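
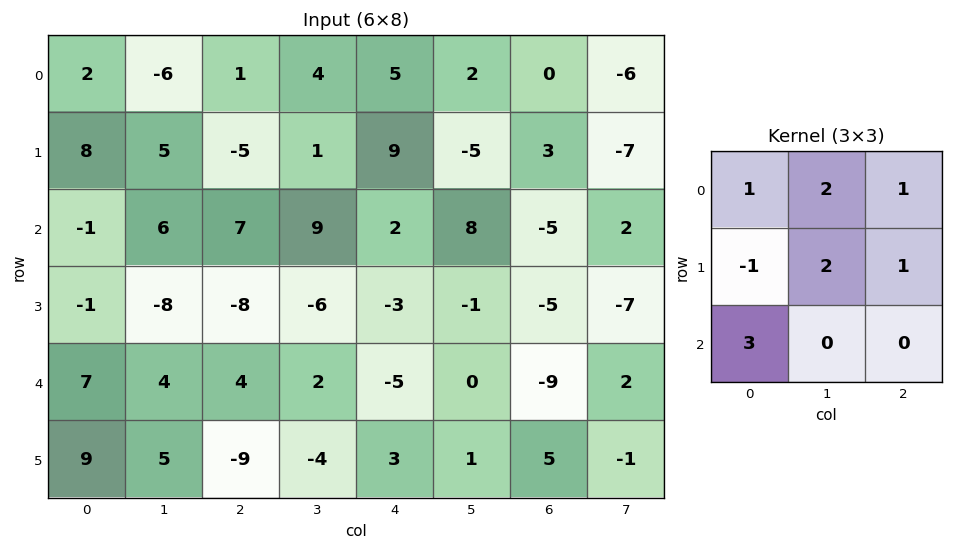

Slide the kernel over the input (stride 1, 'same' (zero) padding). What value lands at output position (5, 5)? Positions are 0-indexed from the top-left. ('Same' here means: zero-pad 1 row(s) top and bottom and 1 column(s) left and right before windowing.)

-10

The receptive field on the zero-padded input at this output position is [-5 0 -9 / 3 1 5 / 0 0 0]. Elementwise product with the kernel and sum: -5·1 + 0·2 + -9·1 + 3·-1 + 1·2 + 5·1 + 0·3.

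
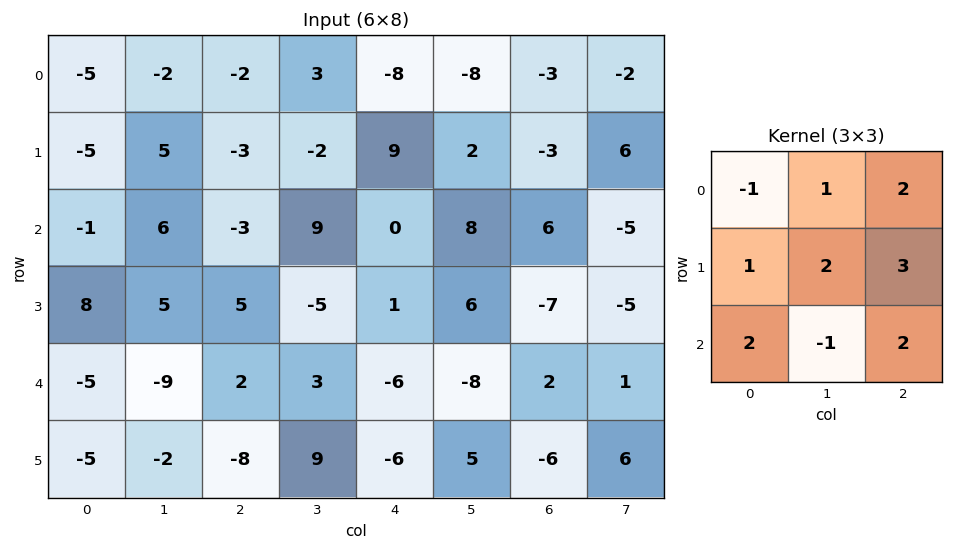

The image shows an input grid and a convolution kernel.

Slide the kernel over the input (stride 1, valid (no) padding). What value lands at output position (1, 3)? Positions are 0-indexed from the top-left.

The receptive field on the input at this output position is [-2 9 2 / 9 0 8 / -5 1 6]. Elementwise product with the kernel and sum: -2·-1 + 9·1 + 2·2 + 9·1 + 0·2 + 8·3 + -5·2 + 1·-1 + 6·2.

49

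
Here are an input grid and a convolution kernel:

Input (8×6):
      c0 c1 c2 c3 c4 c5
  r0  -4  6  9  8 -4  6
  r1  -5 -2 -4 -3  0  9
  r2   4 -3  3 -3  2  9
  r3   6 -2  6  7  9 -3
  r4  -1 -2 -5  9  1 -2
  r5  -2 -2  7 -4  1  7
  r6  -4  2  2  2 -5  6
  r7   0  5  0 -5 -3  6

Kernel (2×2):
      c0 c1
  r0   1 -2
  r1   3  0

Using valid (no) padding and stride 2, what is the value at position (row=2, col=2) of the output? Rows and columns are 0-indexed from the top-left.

The receptive field on the input at this output position is [1 -2 / 1 7]. Elementwise product with the kernel and sum: 1·1 + -2·-2 + 1·3.

8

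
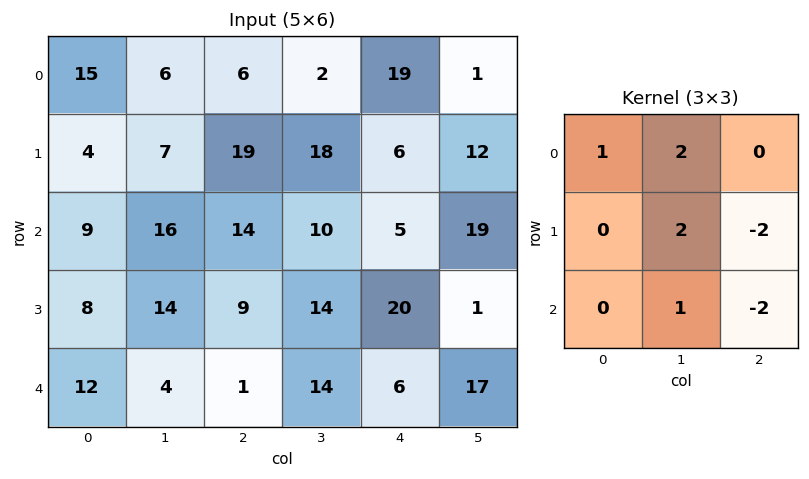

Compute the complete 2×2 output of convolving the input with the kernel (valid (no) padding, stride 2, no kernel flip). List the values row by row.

-9 34
53 24

Output[0,0]: The receptive field on the input at this output position is [15 6 6 / 4 7 19 / 9 16 14]. Elementwise product with the kernel and sum: 15·1 + 6·2 + 7·2 + 19·-2 + 16·1 + 14·-2.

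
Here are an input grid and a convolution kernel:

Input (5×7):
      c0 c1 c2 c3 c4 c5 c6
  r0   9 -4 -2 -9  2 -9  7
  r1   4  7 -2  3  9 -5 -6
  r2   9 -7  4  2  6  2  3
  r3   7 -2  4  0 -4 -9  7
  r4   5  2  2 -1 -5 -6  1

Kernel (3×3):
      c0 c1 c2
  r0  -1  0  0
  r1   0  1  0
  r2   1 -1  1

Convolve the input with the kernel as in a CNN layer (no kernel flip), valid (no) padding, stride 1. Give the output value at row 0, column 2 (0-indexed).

13

The receptive field on the input at this output position is [-2 -9 2 / -2 3 9 / 4 2 6]. Elementwise product with the kernel and sum: -2·-1 + 3·1 + 4·1 + 2·-1 + 6·1.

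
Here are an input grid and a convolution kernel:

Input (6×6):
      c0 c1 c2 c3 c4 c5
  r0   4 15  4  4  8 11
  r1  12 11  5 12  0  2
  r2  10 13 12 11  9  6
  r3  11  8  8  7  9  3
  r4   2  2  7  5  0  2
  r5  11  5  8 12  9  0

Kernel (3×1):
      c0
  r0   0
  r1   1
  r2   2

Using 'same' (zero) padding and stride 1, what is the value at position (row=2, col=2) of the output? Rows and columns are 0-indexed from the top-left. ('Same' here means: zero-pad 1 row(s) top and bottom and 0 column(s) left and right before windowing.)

The receptive field on the zero-padded input at this output position is [5 / 12 / 8]. Elementwise product with the kernel and sum: 12·1 + 8·2.

28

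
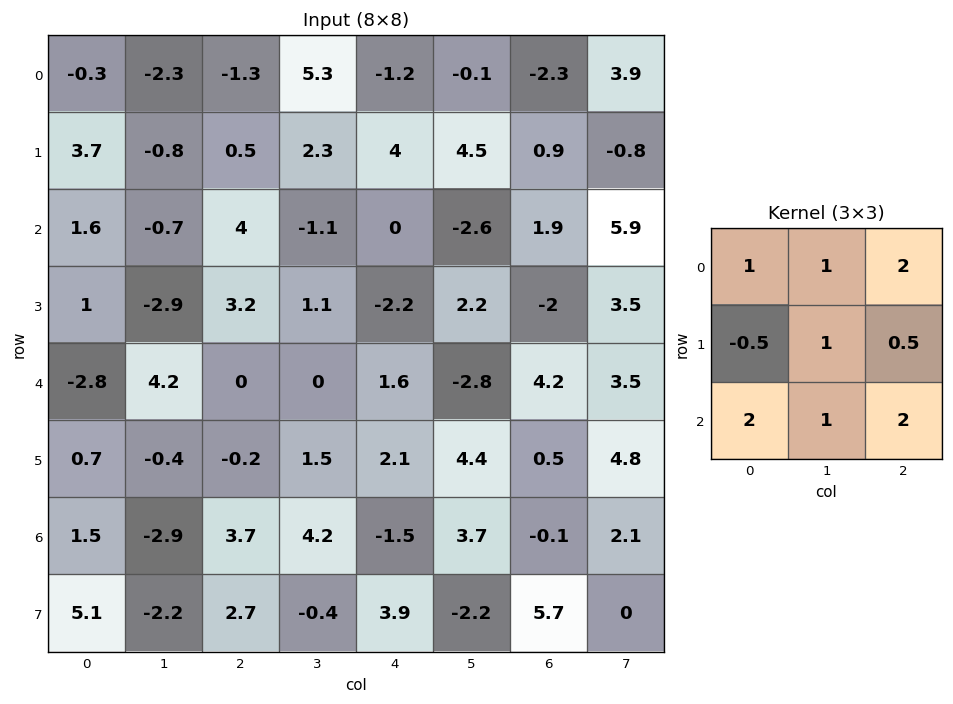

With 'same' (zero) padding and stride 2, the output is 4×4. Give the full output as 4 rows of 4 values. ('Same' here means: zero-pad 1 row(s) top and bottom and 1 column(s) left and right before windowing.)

0.65 6 13.7 8
-1.45 7.7 18.95 19.35
-5.6 2.4 17.4 33.45
0.65 7.15 9.35 14.9

Output[0,0]: The receptive field on the zero-padded input at this output position is [0 0 0 / 0 -0.3 -2.3 / 0 3.7 -0.8]. Elementwise product with the kernel and sum: 0·1 + 0·1 + 0·2 + 0·-0.5 + -0.3·1 + -2.3·0.5 + 0·2 + 3.7·1 + -0.8·2.
Output[0,1]: The receptive field on the zero-padded input at this output position is [0 0 0 / -2.3 -1.3 5.3 / -0.8 0.5 2.3]. Elementwise product with the kernel and sum: 0·1 + 0·1 + 0·2 + -2.3·-0.5 + -1.3·1 + 5.3·0.5 + -0.8·2 + 0.5·1 + 2.3·2.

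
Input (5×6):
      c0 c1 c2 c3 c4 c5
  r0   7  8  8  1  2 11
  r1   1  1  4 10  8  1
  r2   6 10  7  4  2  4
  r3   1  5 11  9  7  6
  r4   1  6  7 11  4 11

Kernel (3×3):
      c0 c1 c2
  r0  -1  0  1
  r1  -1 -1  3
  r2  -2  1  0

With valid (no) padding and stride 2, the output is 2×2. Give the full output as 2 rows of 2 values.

9 -6
32 -7

Output[0,0]: The receptive field on the input at this output position is [7 8 8 / 1 1 4 / 6 10 7]. Elementwise product with the kernel and sum: 7·-1 + 8·1 + 1·-1 + 1·-1 + 4·3 + 6·-2 + 10·1.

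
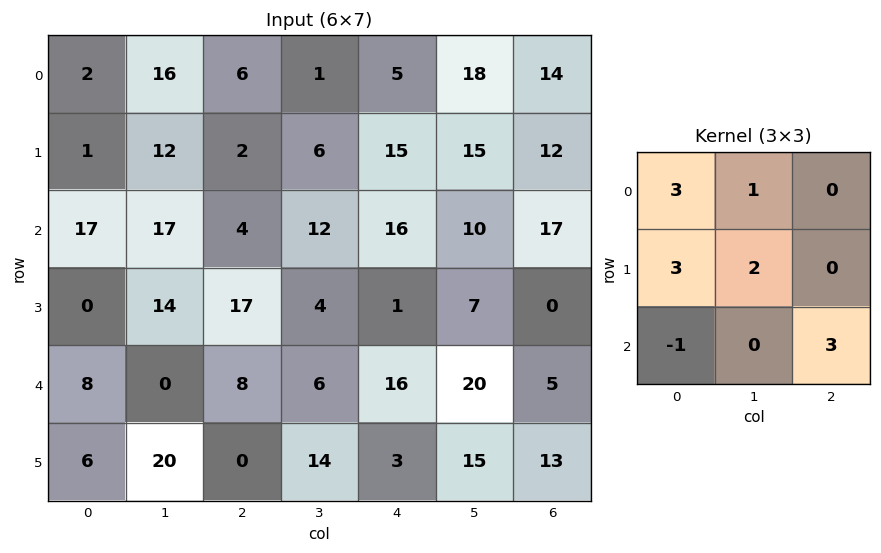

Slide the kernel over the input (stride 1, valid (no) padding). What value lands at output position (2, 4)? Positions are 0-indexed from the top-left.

74

The receptive field on the input at this output position is [16 10 17 / 1 7 0 / 16 20 5]. Elementwise product with the kernel and sum: 16·3 + 10·1 + 1·3 + 7·2 + 16·-1 + 5·3.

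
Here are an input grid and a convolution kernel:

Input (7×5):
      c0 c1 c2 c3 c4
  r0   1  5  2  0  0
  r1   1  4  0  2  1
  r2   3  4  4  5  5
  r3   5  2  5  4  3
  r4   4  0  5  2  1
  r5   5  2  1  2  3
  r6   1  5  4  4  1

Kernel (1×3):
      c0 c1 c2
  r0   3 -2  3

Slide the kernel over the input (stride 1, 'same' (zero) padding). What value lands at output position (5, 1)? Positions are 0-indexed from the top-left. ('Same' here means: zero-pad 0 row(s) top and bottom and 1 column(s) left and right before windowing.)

14

The receptive field on the zero-padded input at this output position is [5 2 1]. Elementwise product with the kernel and sum: 5·3 + 2·-2 + 1·3.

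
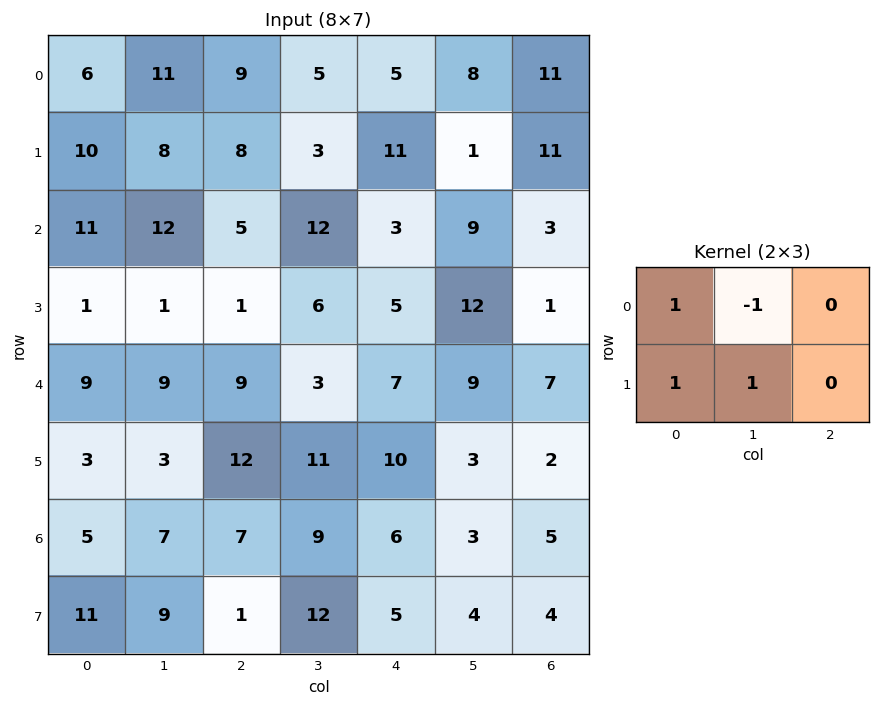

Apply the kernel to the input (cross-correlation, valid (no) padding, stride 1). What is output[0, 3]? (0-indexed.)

14

The receptive field on the input at this output position is [5 5 8 / 3 11 1]. Elementwise product with the kernel and sum: 5·1 + 5·-1 + 3·1 + 11·1.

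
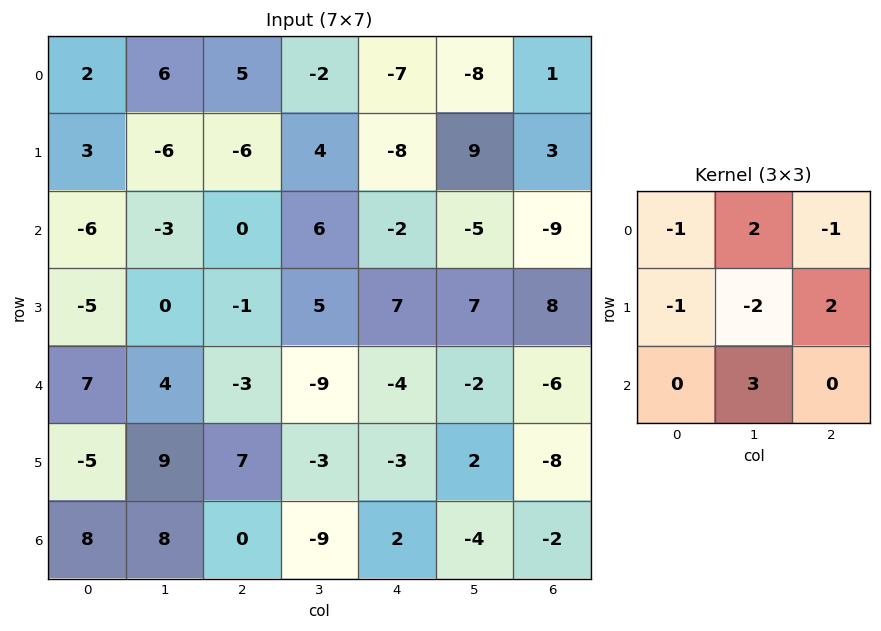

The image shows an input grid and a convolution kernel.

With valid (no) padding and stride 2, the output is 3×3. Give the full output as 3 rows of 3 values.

Output[0,0]: The receptive field on the input at this output position is [2 6 5 / 3 -6 -6 / -6 -3 0]. Elementwise product with the kernel and sum: 2·-1 + 6·2 + 5·-1 + 3·-1 + -6·-2 + -6·2 + -3·3.
Output[0,1]: The receptive field on the input at this output position is [5 -2 -7 / -6 4 -8 / 0 6 -2]. Elementwise product with the kernel and sum: 5·-1 + -2·2 + -7·-1 + -6·-1 + 4·-2 + -8·2 + 6·3.

-7 -2 -29
15 -8 -10
29 -45 -23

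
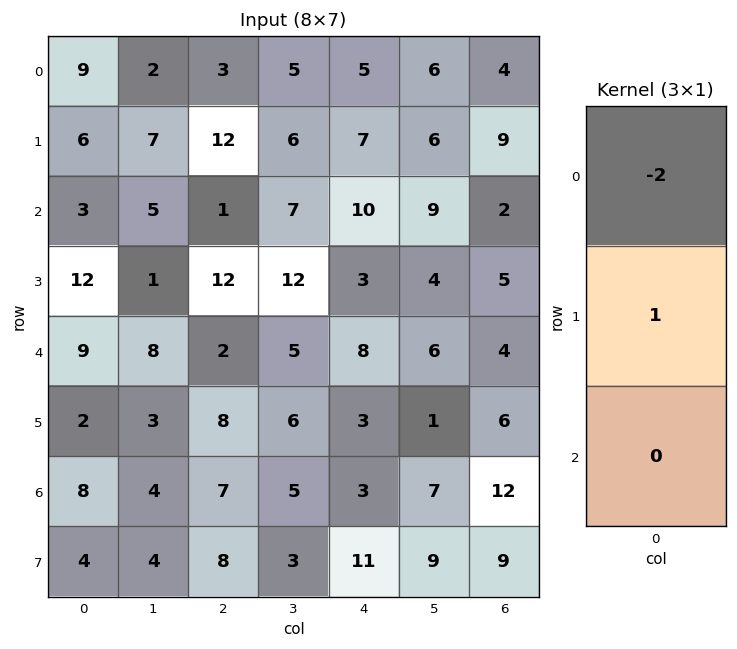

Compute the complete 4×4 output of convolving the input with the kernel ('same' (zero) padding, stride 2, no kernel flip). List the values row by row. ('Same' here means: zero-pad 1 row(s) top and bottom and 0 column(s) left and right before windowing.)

9 3 5 4
-9 -23 -4 -16
-15 -22 2 -6
4 -9 -3 0

Output[0,0]: The receptive field on the zero-padded input at this output position is [0 / 9 / 6]. Elementwise product with the kernel and sum: 0·-2 + 9·1.
Output[0,1]: The receptive field on the zero-padded input at this output position is [0 / 3 / 12]. Elementwise product with the kernel and sum: 0·-2 + 3·1.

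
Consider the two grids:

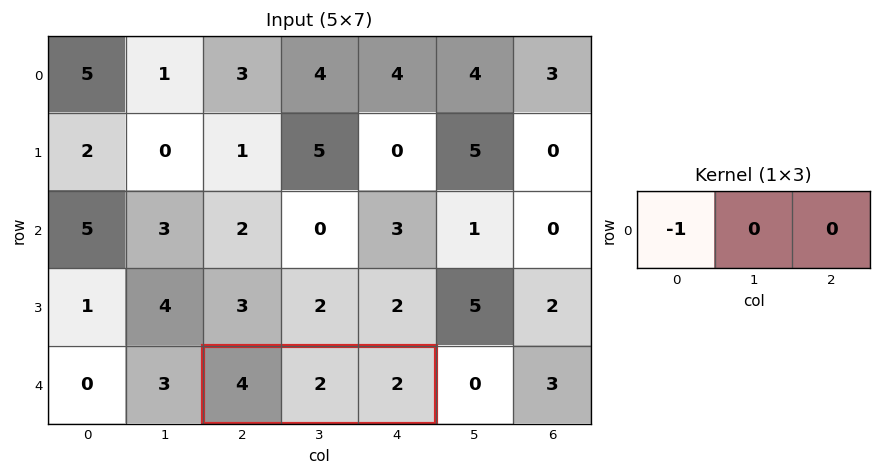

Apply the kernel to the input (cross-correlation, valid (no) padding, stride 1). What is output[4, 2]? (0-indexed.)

-4

The receptive field on the input at this output position is [4 2 2]. Elementwise product with the kernel and sum: 4·-1.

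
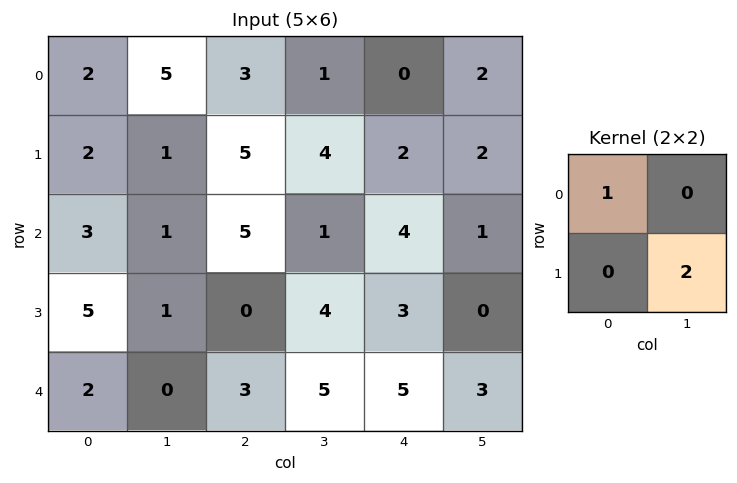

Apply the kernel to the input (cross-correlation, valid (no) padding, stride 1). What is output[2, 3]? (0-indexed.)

The receptive field on the input at this output position is [1 4 / 4 3]. Elementwise product with the kernel and sum: 1·1 + 3·2.

7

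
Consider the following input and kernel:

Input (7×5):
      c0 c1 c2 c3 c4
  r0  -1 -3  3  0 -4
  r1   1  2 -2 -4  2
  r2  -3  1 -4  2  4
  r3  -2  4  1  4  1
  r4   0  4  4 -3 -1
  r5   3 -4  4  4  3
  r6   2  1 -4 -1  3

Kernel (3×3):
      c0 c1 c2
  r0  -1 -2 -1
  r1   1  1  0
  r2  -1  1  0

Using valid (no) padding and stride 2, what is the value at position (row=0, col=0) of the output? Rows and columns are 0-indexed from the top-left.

The receptive field on the input at this output position is [-1 -3 3 / 1 2 -2 / -3 1 -4]. Elementwise product with the kernel and sum: -1·-1 + -3·-2 + 3·-1 + 1·1 + 2·1 + -3·-1 + 1·1.

11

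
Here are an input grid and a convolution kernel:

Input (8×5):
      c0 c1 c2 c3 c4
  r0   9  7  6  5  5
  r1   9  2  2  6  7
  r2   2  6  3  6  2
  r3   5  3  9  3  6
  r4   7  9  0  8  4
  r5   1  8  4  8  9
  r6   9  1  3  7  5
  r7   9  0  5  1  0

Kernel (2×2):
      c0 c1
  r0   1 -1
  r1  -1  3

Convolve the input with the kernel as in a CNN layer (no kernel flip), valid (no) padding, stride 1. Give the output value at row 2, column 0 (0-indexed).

The receptive field on the input at this output position is [2 6 / 5 3]. Elementwise product with the kernel and sum: 2·1 + 6·-1 + 5·-1 + 3·3.

0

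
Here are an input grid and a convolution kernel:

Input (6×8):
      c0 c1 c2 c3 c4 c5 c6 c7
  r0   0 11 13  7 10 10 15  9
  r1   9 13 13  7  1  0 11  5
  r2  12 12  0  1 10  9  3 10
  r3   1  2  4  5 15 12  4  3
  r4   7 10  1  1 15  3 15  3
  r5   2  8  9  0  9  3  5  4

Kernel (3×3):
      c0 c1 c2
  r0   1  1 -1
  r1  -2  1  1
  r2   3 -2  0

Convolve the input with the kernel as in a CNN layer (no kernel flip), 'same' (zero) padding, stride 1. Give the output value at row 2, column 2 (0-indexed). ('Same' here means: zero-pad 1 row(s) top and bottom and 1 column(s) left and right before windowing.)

-6

The receptive field on the zero-padded input at this output position is [13 13 7 / 12 0 1 / 2 4 5]. Elementwise product with the kernel and sum: 13·1 + 13·1 + 7·-1 + 12·-2 + 0·1 + 1·1 + 2·3 + 4·-2.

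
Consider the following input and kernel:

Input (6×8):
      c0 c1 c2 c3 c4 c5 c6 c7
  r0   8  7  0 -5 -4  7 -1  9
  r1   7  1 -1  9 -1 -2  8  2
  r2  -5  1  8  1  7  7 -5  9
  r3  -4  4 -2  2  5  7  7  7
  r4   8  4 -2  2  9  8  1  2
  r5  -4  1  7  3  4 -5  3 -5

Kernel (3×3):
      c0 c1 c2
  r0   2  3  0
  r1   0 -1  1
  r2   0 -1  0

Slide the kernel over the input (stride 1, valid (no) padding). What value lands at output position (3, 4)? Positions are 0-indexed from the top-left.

29

The receptive field on the input at this output position is [5 7 7 / 9 8 1 / 4 -5 3]. Elementwise product with the kernel and sum: 5·2 + 7·3 + 8·-1 + 1·1 + -5·-1.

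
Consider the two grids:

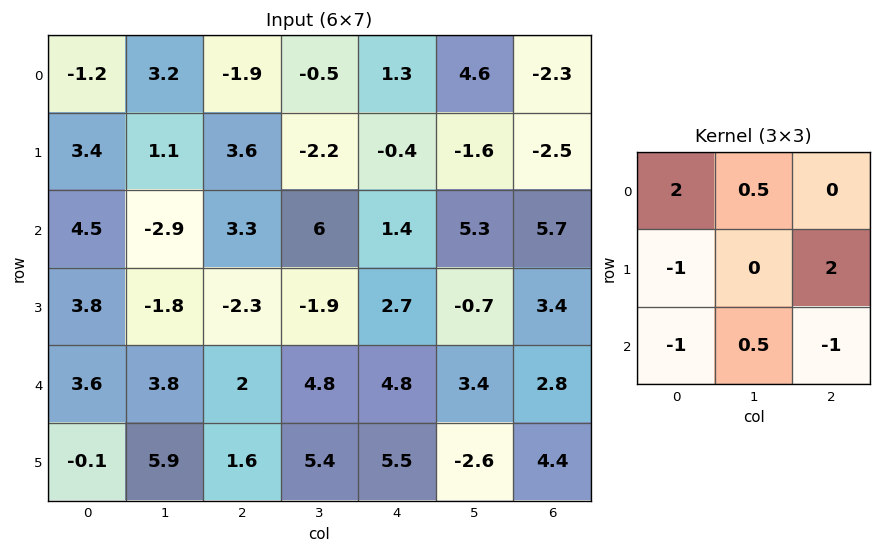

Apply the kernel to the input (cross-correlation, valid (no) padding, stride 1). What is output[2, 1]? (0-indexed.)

The receptive field on the input at this output position is [-2.9 3.3 6 / -1.8 -2.3 -1.9 / 3.8 2 4.8]. Elementwise product with the kernel and sum: -2.9·2 + 3.3·0.5 + -1.8·-1 + -1.9·2 + 3.8·-1 + 2·0.5 + 4.8·-1.

-13.75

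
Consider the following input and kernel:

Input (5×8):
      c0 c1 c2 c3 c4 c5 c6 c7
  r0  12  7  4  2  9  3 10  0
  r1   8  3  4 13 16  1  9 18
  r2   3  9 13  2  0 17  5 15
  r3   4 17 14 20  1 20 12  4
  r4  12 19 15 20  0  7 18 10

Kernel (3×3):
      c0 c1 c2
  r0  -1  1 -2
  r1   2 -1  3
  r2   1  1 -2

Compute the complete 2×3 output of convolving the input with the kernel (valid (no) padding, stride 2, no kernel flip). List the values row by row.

Output[0,0]: The receptive field on the input at this output position is [12 7 4 / 8 3 4 / 3 9 13]. Elementwise product with the kernel and sum: 12·-1 + 7·1 + 4·-2 + 8·2 + 3·-1 + 4·3 + 3·1 + 9·1 + 13·-2.

-2 38 39
14 35 -4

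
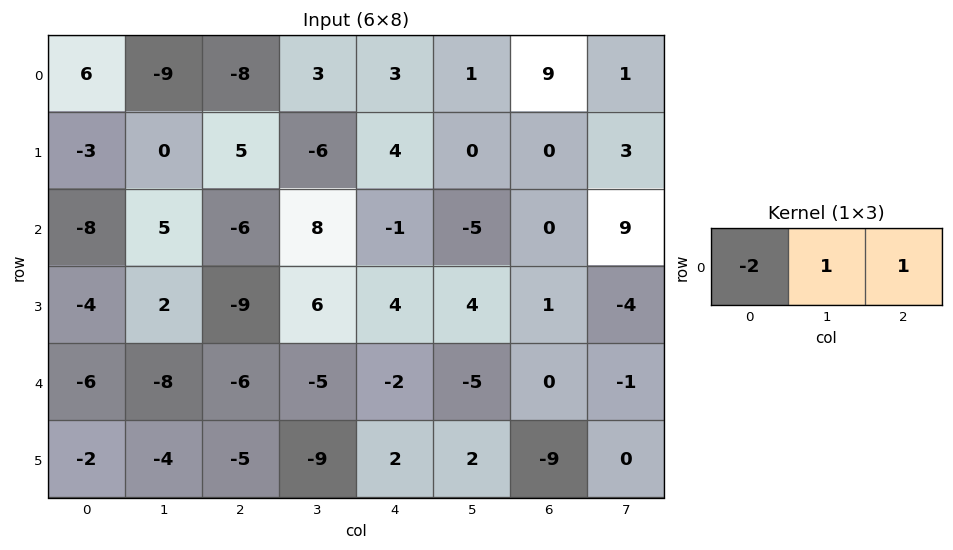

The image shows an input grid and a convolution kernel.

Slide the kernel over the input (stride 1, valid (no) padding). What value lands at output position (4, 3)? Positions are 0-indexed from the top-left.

3

The receptive field on the input at this output position is [-5 -2 -5]. Elementwise product with the kernel and sum: -5·-2 + -2·1 + -5·1.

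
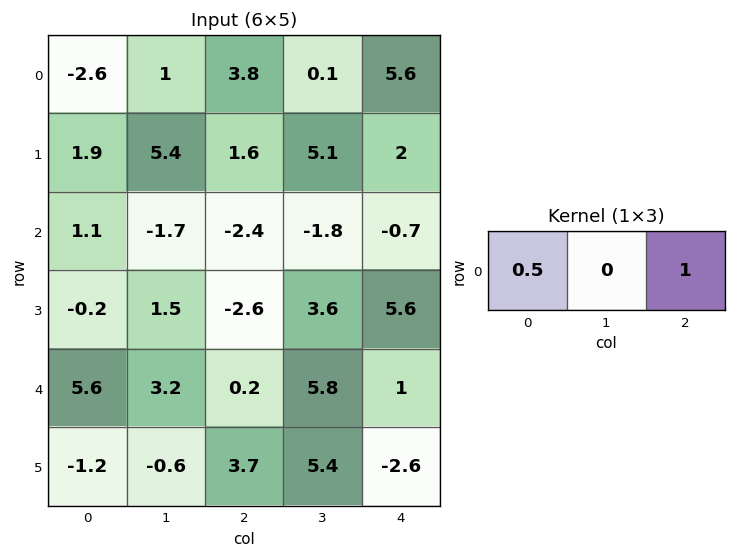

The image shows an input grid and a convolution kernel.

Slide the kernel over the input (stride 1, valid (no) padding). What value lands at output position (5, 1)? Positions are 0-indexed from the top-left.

The receptive field on the input at this output position is [-0.6 3.7 5.4]. Elementwise product with the kernel and sum: -0.6·0.5 + 5.4·1.

5.1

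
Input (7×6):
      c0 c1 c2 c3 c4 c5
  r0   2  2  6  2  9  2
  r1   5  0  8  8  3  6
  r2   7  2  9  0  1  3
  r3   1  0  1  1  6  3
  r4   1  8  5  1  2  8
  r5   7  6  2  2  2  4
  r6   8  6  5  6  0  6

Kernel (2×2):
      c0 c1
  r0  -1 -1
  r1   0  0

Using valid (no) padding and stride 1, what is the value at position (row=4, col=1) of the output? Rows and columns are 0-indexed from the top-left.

The receptive field on the input at this output position is [8 5 / 6 2]. Elementwise product with the kernel and sum: 8·-1 + 5·-1.

-13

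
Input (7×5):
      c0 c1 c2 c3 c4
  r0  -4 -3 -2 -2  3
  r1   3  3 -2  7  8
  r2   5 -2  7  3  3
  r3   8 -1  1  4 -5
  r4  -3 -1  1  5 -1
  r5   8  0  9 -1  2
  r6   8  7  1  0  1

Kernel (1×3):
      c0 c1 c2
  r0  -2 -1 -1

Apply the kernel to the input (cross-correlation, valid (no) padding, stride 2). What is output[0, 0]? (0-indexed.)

The receptive field on the input at this output position is [-4 -3 -2]. Elementwise product with the kernel and sum: -4·-2 + -3·-1 + -2·-1.

13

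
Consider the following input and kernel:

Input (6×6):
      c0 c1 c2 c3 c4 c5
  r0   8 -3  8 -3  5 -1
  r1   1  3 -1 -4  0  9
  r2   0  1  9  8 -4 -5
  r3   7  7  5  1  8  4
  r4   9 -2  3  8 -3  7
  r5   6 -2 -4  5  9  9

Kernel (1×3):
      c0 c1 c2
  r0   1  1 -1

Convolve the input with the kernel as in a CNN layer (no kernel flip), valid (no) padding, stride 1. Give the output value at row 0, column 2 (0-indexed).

0

The receptive field on the input at this output position is [8 -3 5]. Elementwise product with the kernel and sum: 8·1 + -3·1 + 5·-1.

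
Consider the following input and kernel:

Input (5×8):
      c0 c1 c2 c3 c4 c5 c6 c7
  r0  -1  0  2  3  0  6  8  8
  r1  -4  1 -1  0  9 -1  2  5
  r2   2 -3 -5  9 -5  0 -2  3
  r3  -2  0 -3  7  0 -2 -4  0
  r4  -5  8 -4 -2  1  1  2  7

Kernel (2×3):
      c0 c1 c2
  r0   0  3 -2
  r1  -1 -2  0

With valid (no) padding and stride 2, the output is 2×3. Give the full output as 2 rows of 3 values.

Output[0,0]: The receptive field on the input at this output position is [-1 0 2 / -4 1 -1]. Elementwise product with the kernel and sum: 0·3 + 2·-2 + -4·-1 + 1·-2.
Output[0,1]: The receptive field on the input at this output position is [2 3 0 / -1 0 9]. Elementwise product with the kernel and sum: 3·3 + 0·-2 + -1·-1 + 0·-2.

-2 10 -5
3 26 8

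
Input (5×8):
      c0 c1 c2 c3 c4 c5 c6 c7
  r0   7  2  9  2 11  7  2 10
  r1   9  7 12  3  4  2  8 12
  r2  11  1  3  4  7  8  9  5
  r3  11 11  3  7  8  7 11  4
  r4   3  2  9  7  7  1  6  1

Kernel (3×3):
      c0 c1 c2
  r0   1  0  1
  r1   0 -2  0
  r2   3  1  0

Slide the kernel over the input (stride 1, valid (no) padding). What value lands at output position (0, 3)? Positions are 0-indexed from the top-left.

20

The receptive field on the input at this output position is [2 11 7 / 3 4 2 / 4 7 8]. Elementwise product with the kernel and sum: 2·1 + 7·1 + 4·-2 + 4·3 + 7·1.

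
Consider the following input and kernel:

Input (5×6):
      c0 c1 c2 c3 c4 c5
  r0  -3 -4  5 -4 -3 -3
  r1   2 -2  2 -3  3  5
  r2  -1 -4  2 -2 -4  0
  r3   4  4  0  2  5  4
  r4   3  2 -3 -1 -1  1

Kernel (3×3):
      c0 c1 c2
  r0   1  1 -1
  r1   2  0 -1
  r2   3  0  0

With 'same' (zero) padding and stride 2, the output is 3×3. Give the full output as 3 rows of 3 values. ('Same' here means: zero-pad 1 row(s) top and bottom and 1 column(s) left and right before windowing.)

4 -10 -14
8 9 -3
-2 7 0

Output[0,0]: The receptive field on the zero-padded input at this output position is [0 0 0 / 0 -3 -4 / 0 2 -2]. Elementwise product with the kernel and sum: 0·1 + 0·1 + 0·-1 + 0·2 + -4·-1 + 0·3.
Output[0,1]: The receptive field on the zero-padded input at this output position is [0 0 0 / -4 5 -4 / -2 2 -3]. Elementwise product with the kernel and sum: 0·1 + 0·1 + 0·-1 + -4·2 + -4·-1 + -2·3.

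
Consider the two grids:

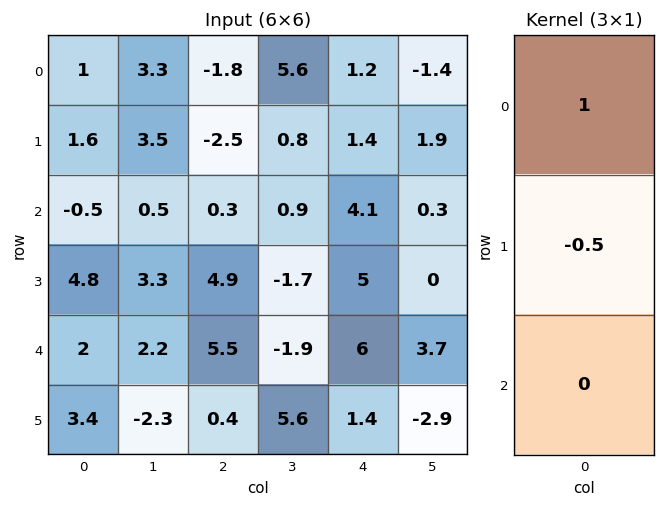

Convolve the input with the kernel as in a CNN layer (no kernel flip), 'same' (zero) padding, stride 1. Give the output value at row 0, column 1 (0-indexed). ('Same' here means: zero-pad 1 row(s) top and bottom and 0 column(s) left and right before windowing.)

The receptive field on the zero-padded input at this output position is [0 / 3.3 / 3.5]. Elementwise product with the kernel and sum: 0·1 + 3.3·-0.5.

-1.65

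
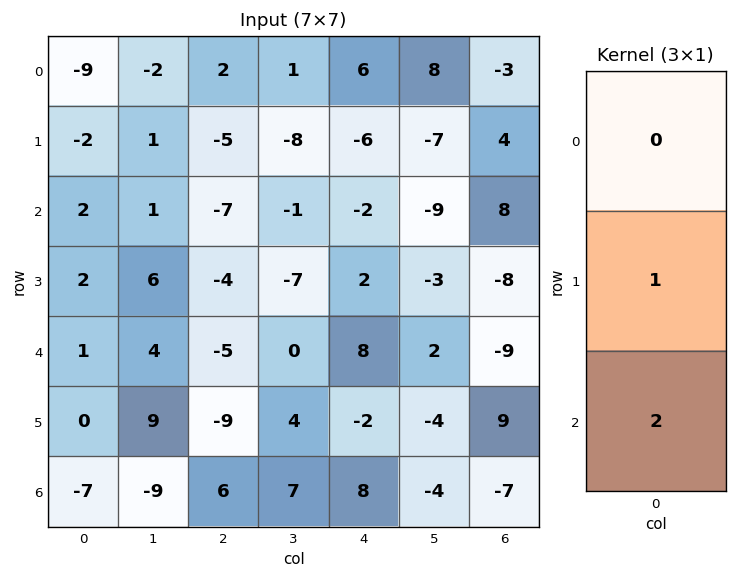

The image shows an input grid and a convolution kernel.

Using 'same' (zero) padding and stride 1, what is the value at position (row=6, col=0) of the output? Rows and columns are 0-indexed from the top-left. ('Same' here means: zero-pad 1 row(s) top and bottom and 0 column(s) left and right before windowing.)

The receptive field on the zero-padded input at this output position is [0 / -7 / 0]. Elementwise product with the kernel and sum: -7·1 + 0·2.

-7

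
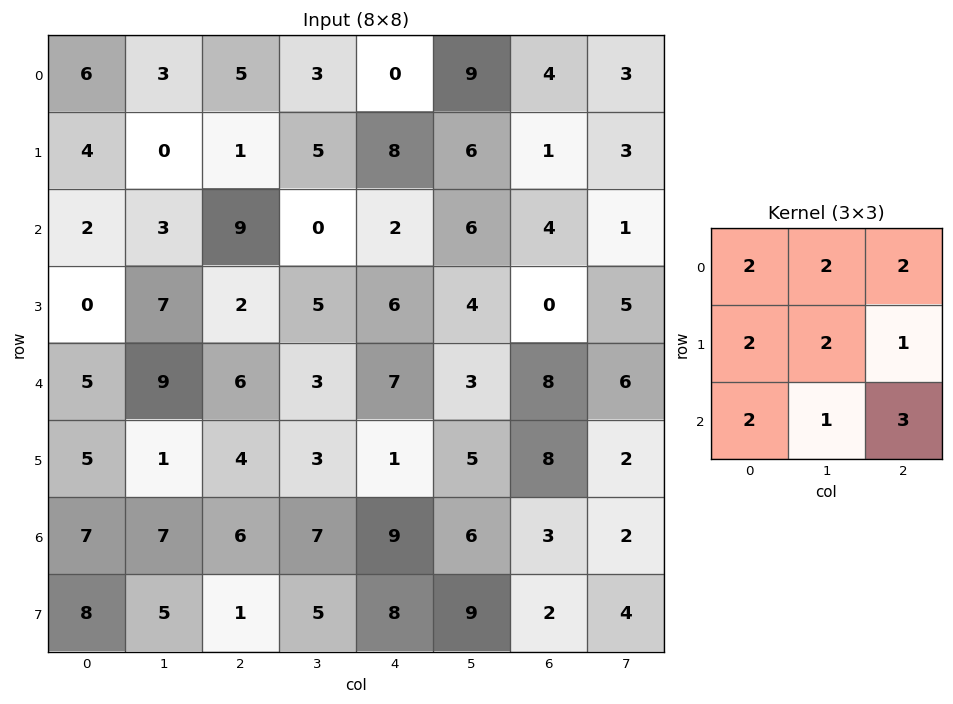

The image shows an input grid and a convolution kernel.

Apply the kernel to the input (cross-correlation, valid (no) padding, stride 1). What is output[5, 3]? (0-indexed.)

101

The receptive field on the input at this output position is [3 1 5 / 7 9 6 / 5 8 9]. Elementwise product with the kernel and sum: 3·2 + 1·2 + 5·2 + 7·2 + 9·2 + 6·1 + 5·2 + 8·1 + 9·3.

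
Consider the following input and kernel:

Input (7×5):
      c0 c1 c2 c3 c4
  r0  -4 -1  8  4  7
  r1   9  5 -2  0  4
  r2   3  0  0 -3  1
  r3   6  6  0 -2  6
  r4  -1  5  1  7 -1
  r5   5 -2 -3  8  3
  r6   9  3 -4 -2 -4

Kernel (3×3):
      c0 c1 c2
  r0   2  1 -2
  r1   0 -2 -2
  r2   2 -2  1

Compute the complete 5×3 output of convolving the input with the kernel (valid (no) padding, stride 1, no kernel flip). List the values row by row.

Output[0,0]: The receptive field on the input at this output position is [-4 -1 8 / 9 5 -2 / 3 0 0]. Elementwise product with the kernel and sum: -4·2 + -1·1 + 8·-2 + 5·-2 + -2·-2 + 3·2 + 0·-2 + 0·1.
Output[0,1]: The receptive field on the input at this output position is [-1 8 4 / 5 -2 0 / 0 0 -3]. Elementwise product with the kernel and sum: -1·2 + 8·1 + 4·-2 + -2·-2 + 0·-2 + 0·2 + 0·-2 + -3·1.

-25 -1 5
27 24 2
-17 25 -26
17 10 -45
19 -1 -19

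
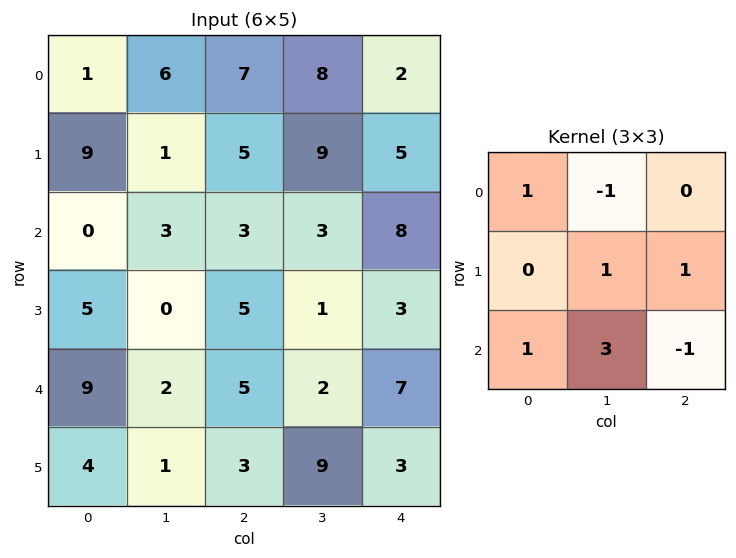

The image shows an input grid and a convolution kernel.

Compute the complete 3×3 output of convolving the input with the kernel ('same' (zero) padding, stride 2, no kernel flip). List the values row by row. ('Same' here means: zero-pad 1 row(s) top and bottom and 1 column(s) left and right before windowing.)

Output[0,0]: The receptive field on the zero-padded input at this output position is [0 0 0 / 0 1 6 / 0 9 1]. Elementwise product with the kernel and sum: 0·1 + 0·-1 + 1·1 + 6·1 + 0·1 + 9·3 + 1·-1.

33 22 26
9 16 22
17 3 23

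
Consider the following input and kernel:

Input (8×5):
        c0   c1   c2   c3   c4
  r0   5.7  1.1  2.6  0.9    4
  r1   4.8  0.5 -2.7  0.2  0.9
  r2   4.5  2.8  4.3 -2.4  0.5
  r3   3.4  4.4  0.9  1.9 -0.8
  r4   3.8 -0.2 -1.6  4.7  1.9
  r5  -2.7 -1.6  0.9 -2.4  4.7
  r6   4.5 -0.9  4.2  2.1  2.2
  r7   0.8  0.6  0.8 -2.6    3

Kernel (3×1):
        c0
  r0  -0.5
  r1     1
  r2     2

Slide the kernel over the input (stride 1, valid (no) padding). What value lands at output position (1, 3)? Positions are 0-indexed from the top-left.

1.3

The receptive field on the input at this output position is [0.2 / -2.4 / 1.9]. Elementwise product with the kernel and sum: 0.2·-0.5 + -2.4·1 + 1.9·2.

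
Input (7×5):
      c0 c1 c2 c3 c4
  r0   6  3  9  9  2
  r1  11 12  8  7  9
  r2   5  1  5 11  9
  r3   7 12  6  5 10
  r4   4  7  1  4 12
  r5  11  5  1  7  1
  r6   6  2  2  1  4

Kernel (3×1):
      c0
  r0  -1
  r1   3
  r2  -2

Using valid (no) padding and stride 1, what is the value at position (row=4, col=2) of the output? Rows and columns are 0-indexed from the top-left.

-2

The receptive field on the input at this output position is [1 / 1 / 2]. Elementwise product with the kernel and sum: 1·-1 + 1·3 + 2·-2.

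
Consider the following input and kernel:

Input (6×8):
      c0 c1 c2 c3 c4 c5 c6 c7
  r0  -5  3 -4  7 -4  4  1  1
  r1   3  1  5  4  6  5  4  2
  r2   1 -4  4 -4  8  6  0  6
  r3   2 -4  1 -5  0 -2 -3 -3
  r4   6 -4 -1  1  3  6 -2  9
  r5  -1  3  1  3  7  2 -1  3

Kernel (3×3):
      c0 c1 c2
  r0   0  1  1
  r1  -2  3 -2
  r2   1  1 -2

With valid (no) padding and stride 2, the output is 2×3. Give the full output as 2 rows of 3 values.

Output[0,0]: The receptive field on the input at this output position is [-5 3 -4 / 3 1 5 / 1 -4 4]. Elementwise product with the kernel and sum: 3·1 + -4·1 + 3·-2 + 1·3 + 5·-2 + 1·1 + -4·1 + 4·-2.

-25 -23 14
-14 -19 19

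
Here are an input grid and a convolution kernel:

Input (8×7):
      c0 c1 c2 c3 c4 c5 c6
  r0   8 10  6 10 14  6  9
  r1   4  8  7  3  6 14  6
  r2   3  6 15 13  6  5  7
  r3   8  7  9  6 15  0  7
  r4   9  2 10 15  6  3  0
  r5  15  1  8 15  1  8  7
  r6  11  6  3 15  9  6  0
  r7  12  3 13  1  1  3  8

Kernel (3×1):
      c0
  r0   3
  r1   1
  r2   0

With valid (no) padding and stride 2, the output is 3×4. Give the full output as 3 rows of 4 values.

Output[0,0]: The receptive field on the input at this output position is [8 / 4 / 3]. Elementwise product with the kernel and sum: 8·3 + 4·1.
Output[0,1]: The receptive field on the input at this output position is [6 / 7 / 15]. Elementwise product with the kernel and sum: 6·3 + 7·1.

28 25 48 33
17 54 33 28
42 38 19 7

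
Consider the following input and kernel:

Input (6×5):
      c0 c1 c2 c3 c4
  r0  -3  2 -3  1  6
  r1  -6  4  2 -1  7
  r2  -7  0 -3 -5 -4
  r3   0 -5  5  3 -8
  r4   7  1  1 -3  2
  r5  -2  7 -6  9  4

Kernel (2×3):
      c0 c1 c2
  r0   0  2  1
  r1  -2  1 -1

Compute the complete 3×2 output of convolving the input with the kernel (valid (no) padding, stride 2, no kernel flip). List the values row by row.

15 -4
-13 -13
20 13

Output[0,0]: The receptive field on the input at this output position is [-3 2 -3 / -6 4 2]. Elementwise product with the kernel and sum: 2·2 + -3·1 + -6·-2 + 4·1 + 2·-1.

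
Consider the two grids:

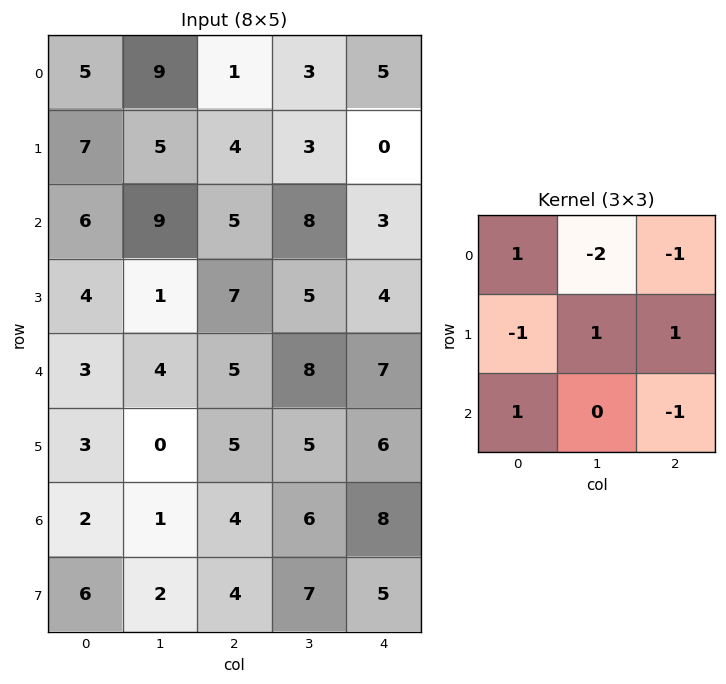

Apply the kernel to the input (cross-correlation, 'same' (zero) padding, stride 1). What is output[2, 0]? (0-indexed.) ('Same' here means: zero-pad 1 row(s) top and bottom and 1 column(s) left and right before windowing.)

-5

The receptive field on the zero-padded input at this output position is [0 7 5 / 0 6 9 / 0 4 1]. Elementwise product with the kernel and sum: 0·1 + 7·-2 + 5·-1 + 0·-1 + 6·1 + 9·1 + 0·1 + 1·-1.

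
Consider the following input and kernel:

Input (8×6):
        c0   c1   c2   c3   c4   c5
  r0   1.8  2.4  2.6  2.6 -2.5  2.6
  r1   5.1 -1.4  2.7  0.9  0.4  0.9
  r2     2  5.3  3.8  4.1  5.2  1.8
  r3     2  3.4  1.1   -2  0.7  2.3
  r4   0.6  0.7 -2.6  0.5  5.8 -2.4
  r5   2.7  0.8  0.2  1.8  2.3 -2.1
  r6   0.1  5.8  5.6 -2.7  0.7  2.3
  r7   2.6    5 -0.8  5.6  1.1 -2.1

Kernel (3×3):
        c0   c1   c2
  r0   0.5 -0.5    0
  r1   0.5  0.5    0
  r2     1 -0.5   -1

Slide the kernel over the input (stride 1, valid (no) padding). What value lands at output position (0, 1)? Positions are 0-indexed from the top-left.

-0.15

The receptive field on the input at this output position is [2.4 2.6 2.6 / -1.4 2.7 0.9 / 5.3 3.8 4.1]. Elementwise product with the kernel and sum: 2.4·0.5 + 2.6·-0.5 + -1.4·0.5 + 2.7·0.5 + 5.3·1 + 3.8·-0.5 + 4.1·-1.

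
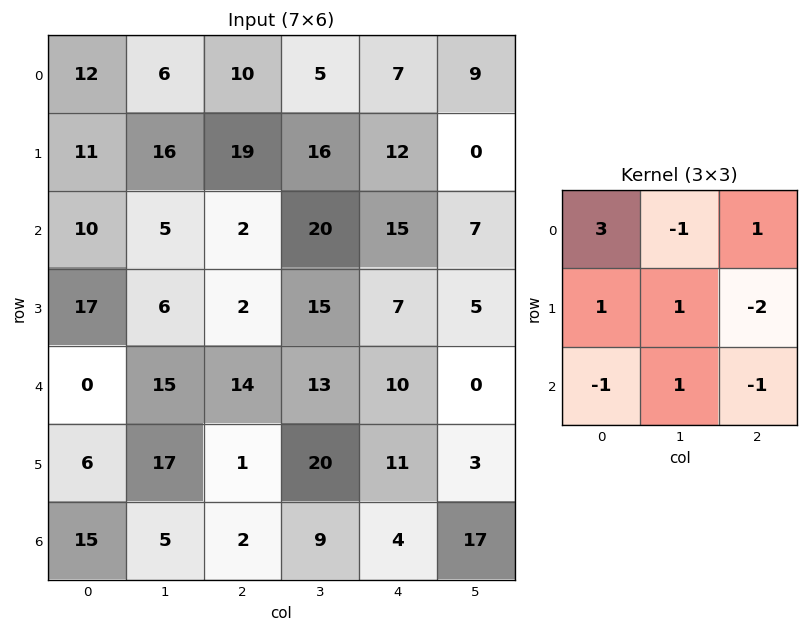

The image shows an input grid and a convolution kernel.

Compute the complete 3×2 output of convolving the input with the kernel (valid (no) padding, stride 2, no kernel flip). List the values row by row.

22 46
47 -7
8 41

Output[0,0]: The receptive field on the input at this output position is [12 6 10 / 11 16 19 / 10 5 2]. Elementwise product with the kernel and sum: 12·3 + 6·-1 + 10·1 + 11·1 + 16·1 + 19·-2 + 10·-1 + 5·1 + 2·-1.
Output[0,1]: The receptive field on the input at this output position is [10 5 7 / 19 16 12 / 2 20 15]. Elementwise product with the kernel and sum: 10·3 + 5·-1 + 7·1 + 19·1 + 16·1 + 12·-2 + 2·-1 + 20·1 + 15·-1.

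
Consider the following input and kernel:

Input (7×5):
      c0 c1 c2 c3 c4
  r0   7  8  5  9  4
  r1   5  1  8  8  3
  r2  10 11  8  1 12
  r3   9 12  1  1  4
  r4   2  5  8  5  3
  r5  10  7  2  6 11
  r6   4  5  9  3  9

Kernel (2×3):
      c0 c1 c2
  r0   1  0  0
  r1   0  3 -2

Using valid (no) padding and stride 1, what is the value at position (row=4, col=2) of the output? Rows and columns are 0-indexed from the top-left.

4

The receptive field on the input at this output position is [8 5 3 / 2 6 11]. Elementwise product with the kernel and sum: 8·1 + 6·3 + 11·-2.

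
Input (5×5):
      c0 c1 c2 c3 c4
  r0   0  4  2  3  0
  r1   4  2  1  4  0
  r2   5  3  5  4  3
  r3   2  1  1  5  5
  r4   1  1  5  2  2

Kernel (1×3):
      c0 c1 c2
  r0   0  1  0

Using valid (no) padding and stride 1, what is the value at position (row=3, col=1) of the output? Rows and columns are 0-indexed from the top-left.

The receptive field on the input at this output position is [1 1 5]. Elementwise product with the kernel and sum: 1·1.

1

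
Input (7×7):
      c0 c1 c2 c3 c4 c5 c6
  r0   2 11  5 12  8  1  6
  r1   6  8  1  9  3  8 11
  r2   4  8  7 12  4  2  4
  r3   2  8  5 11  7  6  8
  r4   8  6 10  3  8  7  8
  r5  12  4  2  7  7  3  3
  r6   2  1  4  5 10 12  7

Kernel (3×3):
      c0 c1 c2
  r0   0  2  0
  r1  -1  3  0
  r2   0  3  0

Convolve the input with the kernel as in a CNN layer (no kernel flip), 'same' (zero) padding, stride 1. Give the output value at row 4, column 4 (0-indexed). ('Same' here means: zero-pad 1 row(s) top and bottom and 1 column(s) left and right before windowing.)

The receptive field on the zero-padded input at this output position is [11 7 6 / 3 8 7 / 7 7 3]. Elementwise product with the kernel and sum: 7·2 + 3·-1 + 8·3 + 7·3.

56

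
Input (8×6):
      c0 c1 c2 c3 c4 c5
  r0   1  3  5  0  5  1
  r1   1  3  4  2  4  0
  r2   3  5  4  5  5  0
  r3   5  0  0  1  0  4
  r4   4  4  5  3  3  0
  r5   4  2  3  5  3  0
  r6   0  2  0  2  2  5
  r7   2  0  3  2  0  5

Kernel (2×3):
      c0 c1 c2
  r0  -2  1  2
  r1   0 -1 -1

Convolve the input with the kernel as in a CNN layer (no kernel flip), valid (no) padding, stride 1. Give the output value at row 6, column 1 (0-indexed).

The receptive field on the input at this output position is [2 0 2 / 0 3 2]. Elementwise product with the kernel and sum: 2·-2 + 0·1 + 2·2 + 3·-1 + 2·-1.

-5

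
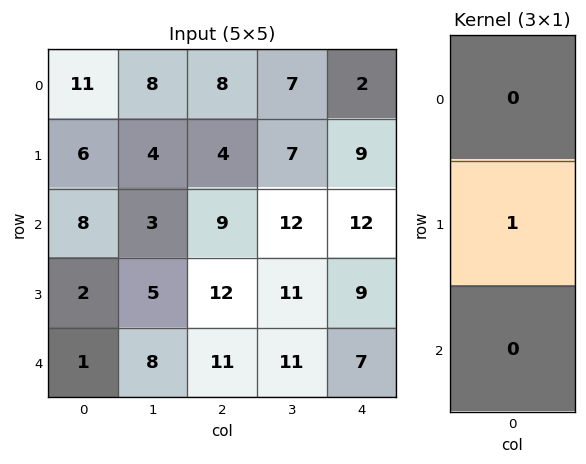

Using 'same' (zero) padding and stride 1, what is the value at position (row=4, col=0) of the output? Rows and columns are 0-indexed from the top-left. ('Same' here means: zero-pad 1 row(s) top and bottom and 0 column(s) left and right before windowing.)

The receptive field on the zero-padded input at this output position is [2 / 1 / 0]. Elementwise product with the kernel and sum: 1·1.

1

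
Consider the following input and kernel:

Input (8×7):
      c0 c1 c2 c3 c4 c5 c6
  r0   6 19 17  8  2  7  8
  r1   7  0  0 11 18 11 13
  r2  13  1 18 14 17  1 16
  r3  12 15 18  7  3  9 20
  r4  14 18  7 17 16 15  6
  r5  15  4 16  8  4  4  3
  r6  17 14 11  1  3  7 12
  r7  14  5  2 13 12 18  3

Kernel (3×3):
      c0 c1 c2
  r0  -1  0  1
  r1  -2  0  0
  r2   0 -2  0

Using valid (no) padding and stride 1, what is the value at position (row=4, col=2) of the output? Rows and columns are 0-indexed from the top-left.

The receptive field on the input at this output position is [7 17 16 / 16 8 4 / 11 1 3]. Elementwise product with the kernel and sum: 7·-1 + 16·1 + 16·-2 + 1·-2.

-25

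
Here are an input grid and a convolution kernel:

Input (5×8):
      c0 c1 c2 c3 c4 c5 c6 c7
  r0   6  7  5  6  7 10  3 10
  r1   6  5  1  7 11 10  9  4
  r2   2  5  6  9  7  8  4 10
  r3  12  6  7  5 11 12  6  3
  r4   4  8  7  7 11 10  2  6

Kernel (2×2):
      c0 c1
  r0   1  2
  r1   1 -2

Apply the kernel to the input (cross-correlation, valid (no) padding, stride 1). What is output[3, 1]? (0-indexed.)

The receptive field on the input at this output position is [6 7 / 8 7]. Elementwise product with the kernel and sum: 6·1 + 7·2 + 8·1 + 7·-2.

14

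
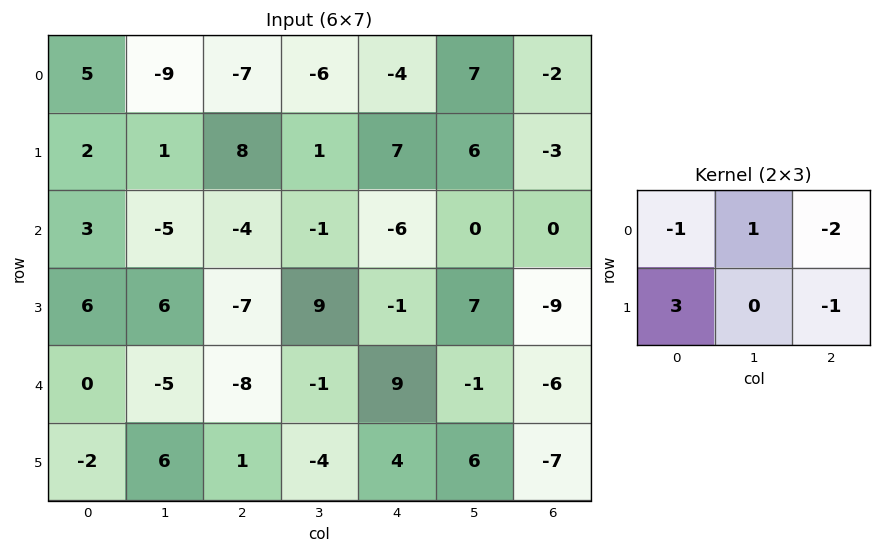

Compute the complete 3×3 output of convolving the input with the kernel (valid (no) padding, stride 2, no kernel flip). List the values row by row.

-2 26 39
25 -5 12
4 -12 21

Output[0,0]: The receptive field on the input at this output position is [5 -9 -7 / 2 1 8]. Elementwise product with the kernel and sum: 5·-1 + -9·1 + -7·-2 + 2·3 + 8·-1.
Output[0,1]: The receptive field on the input at this output position is [-7 -6 -4 / 8 1 7]. Elementwise product with the kernel and sum: -7·-1 + -6·1 + -4·-2 + 8·3 + 7·-1.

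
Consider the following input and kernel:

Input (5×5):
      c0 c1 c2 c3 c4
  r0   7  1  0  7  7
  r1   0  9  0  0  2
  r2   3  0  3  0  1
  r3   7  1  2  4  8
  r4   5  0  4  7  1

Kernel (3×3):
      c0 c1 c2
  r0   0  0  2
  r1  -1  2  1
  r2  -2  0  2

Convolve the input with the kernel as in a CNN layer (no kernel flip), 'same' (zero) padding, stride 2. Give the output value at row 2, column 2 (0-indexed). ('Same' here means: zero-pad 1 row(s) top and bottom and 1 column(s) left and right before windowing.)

-5

The receptive field on the zero-padded input at this output position is [4 8 0 / 7 1 0 / 0 0 0]. Elementwise product with the kernel and sum: 0·2 + 7·-1 + 1·2 + 0·1 + 0·-2 + 0·2.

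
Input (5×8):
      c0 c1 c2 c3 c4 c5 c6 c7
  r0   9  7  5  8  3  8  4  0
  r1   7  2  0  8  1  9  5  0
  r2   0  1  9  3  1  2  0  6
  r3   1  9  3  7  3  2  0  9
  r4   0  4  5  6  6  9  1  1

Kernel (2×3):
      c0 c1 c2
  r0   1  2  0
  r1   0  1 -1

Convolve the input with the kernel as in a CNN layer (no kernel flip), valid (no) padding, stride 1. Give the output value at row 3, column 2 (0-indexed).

17

The receptive field on the input at this output position is [3 7 3 / 5 6 6]. Elementwise product with the kernel and sum: 3·1 + 7·2 + 6·1 + 6·-1.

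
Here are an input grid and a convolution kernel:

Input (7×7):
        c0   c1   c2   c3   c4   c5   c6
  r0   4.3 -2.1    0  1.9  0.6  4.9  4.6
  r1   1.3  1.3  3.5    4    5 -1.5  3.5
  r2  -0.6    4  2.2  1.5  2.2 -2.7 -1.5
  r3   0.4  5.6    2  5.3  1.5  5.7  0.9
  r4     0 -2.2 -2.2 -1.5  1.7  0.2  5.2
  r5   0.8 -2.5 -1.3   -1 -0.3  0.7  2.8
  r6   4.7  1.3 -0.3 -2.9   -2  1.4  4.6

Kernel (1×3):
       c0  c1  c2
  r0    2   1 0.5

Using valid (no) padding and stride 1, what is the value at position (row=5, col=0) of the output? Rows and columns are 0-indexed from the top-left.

The receptive field on the input at this output position is [0.8 -2.5 -1.3]. Elementwise product with the kernel and sum: 0.8·2 + -2.5·1 + -1.3·0.5.

-1.55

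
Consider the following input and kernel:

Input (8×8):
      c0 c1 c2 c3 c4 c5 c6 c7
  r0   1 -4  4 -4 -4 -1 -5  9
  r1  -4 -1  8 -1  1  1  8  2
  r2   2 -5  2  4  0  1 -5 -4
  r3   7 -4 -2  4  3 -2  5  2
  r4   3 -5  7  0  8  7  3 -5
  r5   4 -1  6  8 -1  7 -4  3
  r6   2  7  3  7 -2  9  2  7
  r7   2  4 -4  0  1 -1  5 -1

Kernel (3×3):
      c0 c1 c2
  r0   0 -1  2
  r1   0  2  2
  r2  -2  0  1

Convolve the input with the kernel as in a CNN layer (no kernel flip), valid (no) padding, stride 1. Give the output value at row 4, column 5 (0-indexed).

The receptive field on the input at this output position is [7 3 -5 / 7 -4 3 / 9 2 7]. Elementwise product with the kernel and sum: 3·-1 + -5·2 + -4·2 + 3·2 + 9·-2 + 7·1.

-26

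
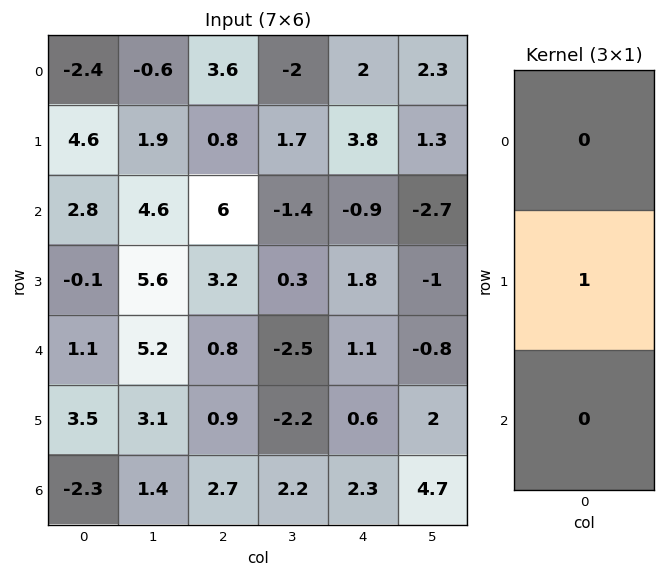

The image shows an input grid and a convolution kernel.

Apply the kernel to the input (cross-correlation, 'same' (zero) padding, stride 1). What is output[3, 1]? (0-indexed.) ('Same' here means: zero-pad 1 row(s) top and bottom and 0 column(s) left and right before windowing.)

The receptive field on the zero-padded input at this output position is [4.6 / 5.6 / 5.2]. Elementwise product with the kernel and sum: 5.6·1.

5.6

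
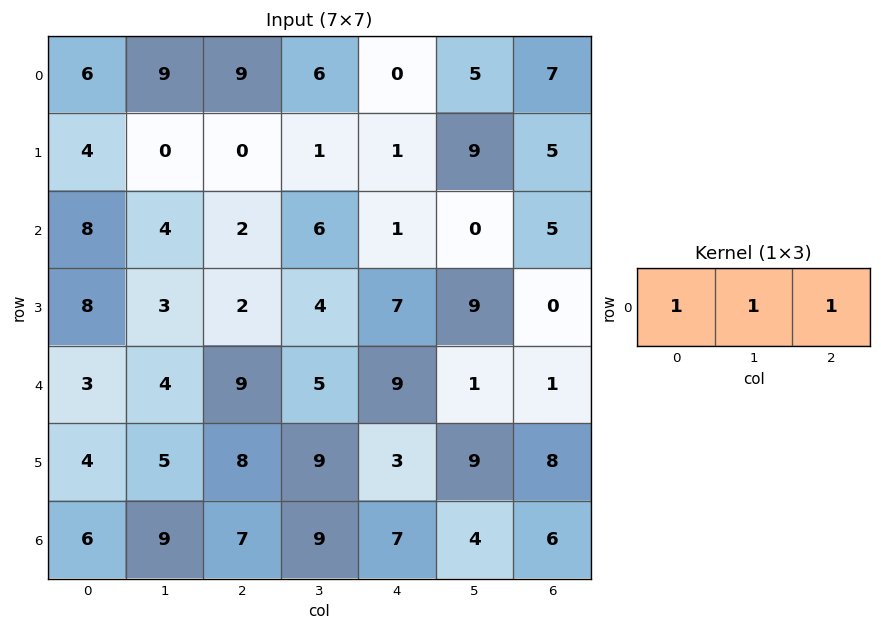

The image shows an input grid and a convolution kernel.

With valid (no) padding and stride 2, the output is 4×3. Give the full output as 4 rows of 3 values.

24 15 12
14 9 6
16 23 11
22 23 17

Output[0,0]: The receptive field on the input at this output position is [6 9 9]. Elementwise product with the kernel and sum: 6·1 + 9·1 + 9·1.
Output[0,1]: The receptive field on the input at this output position is [9 6 0]. Elementwise product with the kernel and sum: 9·1 + 6·1 + 0·1.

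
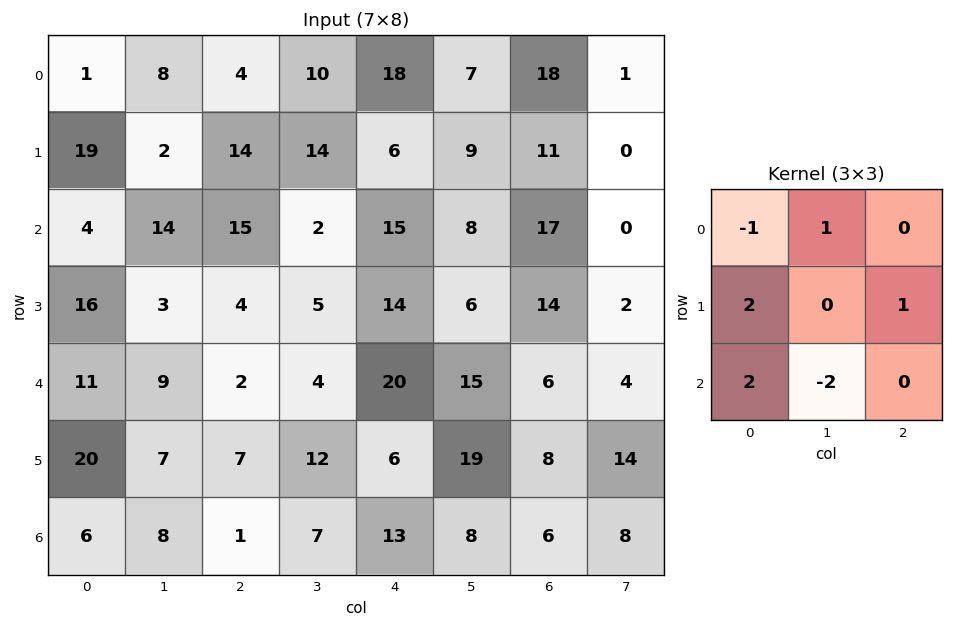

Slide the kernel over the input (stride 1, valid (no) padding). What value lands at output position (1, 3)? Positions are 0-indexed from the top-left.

-14

The receptive field on the input at this output position is [14 6 9 / 2 15 8 / 5 14 6]. Elementwise product with the kernel and sum: 14·-1 + 6·1 + 2·2 + 8·1 + 5·2 + 14·-2.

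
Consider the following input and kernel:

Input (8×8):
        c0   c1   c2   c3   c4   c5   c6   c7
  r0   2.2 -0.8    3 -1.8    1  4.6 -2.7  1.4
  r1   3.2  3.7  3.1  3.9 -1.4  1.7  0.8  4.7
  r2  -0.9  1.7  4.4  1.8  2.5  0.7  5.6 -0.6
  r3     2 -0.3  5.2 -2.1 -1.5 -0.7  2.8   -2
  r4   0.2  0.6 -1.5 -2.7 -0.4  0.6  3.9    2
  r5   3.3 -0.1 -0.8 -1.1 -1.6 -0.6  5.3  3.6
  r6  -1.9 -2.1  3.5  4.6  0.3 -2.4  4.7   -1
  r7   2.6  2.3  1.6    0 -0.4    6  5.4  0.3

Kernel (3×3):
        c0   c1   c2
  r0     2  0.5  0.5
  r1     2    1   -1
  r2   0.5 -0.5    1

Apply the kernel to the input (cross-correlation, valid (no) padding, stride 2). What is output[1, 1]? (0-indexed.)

20.95

The receptive field on the input at this output position is [4.4 1.8 2.5 / 5.2 -2.1 -1.5 / -1.5 -2.7 -0.4]. Elementwise product with the kernel and sum: 4.4·2 + 1.8·0.5 + 2.5·0.5 + 5.2·2 + -2.1·1 + -1.5·-1 + -1.5·0.5 + -2.7·-0.5 + -0.4·1.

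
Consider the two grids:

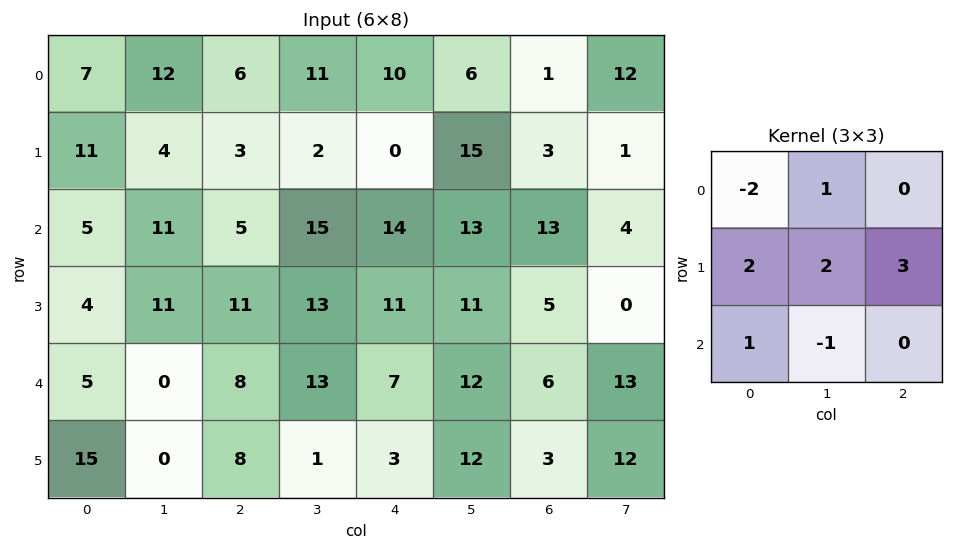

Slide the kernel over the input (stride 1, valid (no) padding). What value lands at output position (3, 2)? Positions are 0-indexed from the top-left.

61

The receptive field on the input at this output position is [11 13 11 / 8 13 7 / 8 1 3]. Elementwise product with the kernel and sum: 11·-2 + 13·1 + 8·2 + 13·2 + 7·3 + 8·1 + 1·-1.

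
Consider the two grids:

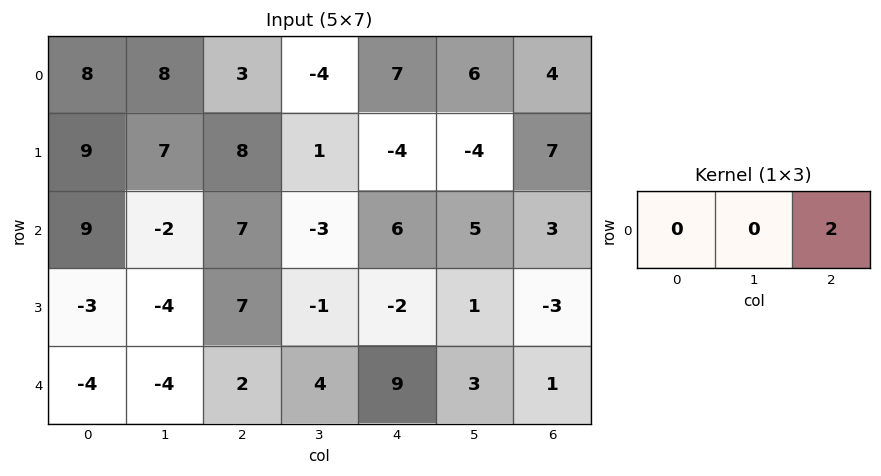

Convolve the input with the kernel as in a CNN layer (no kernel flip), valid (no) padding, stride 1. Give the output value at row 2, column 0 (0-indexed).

The receptive field on the input at this output position is [9 -2 7]. Elementwise product with the kernel and sum: 7·2.

14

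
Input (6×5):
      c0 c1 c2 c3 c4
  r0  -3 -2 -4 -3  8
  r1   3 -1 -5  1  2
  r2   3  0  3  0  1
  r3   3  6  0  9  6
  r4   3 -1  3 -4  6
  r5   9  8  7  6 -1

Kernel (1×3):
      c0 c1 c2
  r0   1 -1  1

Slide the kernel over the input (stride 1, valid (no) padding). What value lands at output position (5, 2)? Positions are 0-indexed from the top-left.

The receptive field on the input at this output position is [7 6 -1]. Elementwise product with the kernel and sum: 7·1 + 6·-1 + -1·1.

0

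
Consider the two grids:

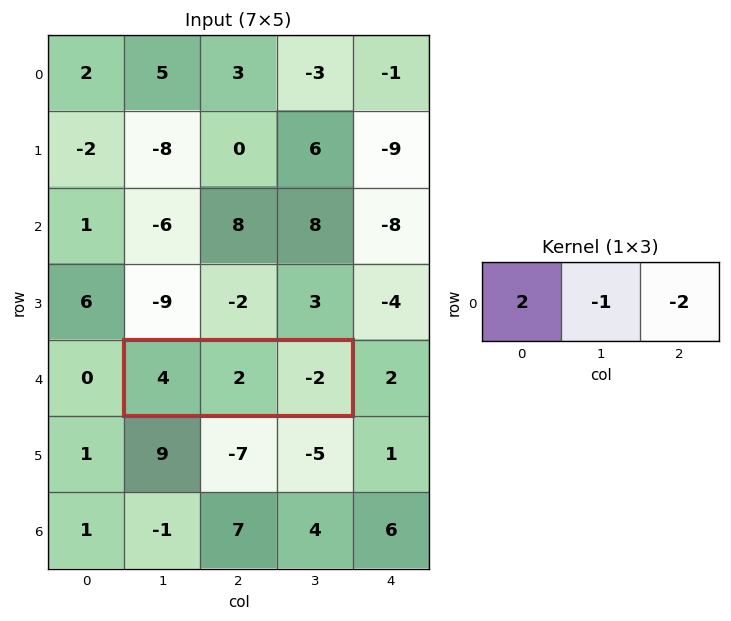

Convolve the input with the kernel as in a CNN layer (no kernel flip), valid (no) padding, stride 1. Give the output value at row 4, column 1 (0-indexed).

10

The receptive field on the input at this output position is [4 2 -2]. Elementwise product with the kernel and sum: 4·2 + 2·-1 + -2·-2.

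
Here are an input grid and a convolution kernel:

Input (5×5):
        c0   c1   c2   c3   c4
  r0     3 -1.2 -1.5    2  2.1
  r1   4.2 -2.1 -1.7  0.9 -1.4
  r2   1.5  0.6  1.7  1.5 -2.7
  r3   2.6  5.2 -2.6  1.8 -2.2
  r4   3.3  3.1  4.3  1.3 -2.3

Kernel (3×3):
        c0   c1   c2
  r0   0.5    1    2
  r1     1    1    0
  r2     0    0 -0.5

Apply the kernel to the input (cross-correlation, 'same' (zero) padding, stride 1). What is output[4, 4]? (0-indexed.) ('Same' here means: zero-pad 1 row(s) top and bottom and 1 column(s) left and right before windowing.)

The receptive field on the zero-padded input at this output position is [1.8 -2.2 0 / 1.3 -2.3 0 / 0 0 0]. Elementwise product with the kernel and sum: 1.8·0.5 + -2.2·1 + 0·2 + 1.3·1 + -2.3·1 + 0·-0.5.

-2.3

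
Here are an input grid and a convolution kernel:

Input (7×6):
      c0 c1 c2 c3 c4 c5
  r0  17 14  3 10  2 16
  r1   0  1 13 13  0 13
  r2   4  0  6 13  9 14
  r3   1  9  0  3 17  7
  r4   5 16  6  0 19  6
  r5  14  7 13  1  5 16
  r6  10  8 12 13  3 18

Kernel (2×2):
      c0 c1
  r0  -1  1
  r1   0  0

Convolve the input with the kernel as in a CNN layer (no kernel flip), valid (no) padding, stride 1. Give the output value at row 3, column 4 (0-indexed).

The receptive field on the input at this output position is [17 7 / 19 6]. Elementwise product with the kernel and sum: 17·-1 + 7·1.

-10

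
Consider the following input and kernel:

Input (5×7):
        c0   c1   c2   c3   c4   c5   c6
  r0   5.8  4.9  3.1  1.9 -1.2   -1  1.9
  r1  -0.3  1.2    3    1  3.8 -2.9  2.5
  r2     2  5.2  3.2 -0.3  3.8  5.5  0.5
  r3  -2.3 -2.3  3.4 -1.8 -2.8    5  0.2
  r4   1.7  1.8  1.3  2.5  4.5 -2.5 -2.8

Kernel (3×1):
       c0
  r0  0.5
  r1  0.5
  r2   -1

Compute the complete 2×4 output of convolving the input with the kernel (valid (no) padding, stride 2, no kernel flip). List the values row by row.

Output[0,0]: The receptive field on the input at this output position is [5.8 / -0.3 / 2]. Elementwise product with the kernel and sum: 5.8·0.5 + -0.3·0.5 + 2·-1.

0.75 -0.15 -2.5 1.7
-1.85 2 -4 3.15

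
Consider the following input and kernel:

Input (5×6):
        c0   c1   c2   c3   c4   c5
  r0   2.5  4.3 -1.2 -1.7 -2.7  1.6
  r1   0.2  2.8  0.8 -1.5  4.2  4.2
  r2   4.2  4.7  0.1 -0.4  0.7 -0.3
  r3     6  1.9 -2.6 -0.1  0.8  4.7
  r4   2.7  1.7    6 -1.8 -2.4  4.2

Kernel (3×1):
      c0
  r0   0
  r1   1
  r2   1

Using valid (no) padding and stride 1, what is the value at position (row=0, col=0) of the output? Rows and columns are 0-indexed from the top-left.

The receptive field on the input at this output position is [2.5 / 0.2 / 4.2]. Elementwise product with the kernel and sum: 0.2·1 + 4.2·1.

4.4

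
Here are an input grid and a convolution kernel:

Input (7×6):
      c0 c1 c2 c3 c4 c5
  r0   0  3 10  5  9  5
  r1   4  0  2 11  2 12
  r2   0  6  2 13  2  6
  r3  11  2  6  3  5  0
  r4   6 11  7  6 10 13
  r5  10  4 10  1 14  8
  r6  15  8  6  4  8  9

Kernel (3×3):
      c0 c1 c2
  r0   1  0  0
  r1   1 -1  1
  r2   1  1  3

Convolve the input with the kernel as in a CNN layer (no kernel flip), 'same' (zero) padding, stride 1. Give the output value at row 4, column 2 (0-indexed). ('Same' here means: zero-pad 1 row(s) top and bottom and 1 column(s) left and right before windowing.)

The receptive field on the zero-padded input at this output position is [2 6 3 / 11 7 6 / 4 10 1]. Elementwise product with the kernel and sum: 2·1 + 11·1 + 7·-1 + 6·1 + 4·1 + 10·1 + 1·3.

29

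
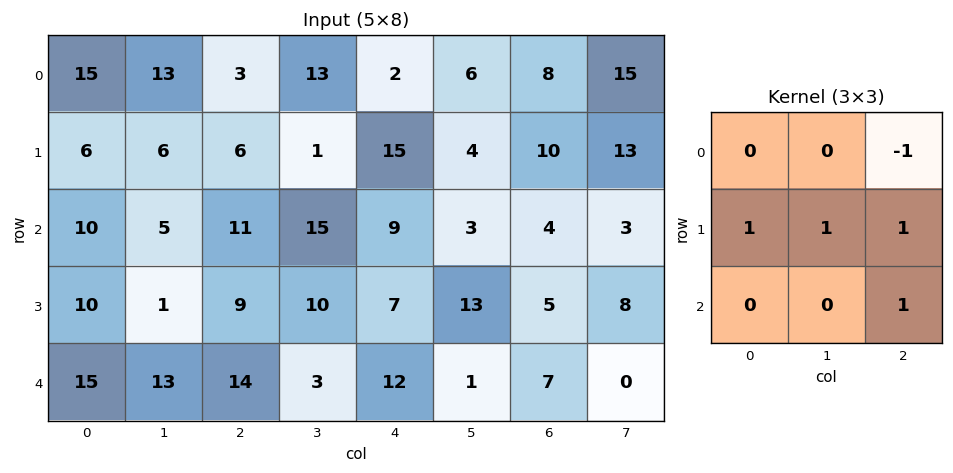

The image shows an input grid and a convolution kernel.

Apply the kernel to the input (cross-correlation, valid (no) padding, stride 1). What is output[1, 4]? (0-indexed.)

11

The receptive field on the input at this output position is [15 4 10 / 9 3 4 / 7 13 5]. Elementwise product with the kernel and sum: 10·-1 + 9·1 + 3·1 + 4·1 + 5·1.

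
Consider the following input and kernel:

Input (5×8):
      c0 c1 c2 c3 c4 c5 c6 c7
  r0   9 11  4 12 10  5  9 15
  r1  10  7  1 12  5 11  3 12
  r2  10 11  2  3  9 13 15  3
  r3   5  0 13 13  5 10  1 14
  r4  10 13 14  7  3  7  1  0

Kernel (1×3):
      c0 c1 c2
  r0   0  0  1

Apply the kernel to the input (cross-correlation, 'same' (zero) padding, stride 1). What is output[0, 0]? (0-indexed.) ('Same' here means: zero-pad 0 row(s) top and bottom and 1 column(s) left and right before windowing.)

The receptive field on the zero-padded input at this output position is [0 9 11]. Elementwise product with the kernel and sum: 11·1.

11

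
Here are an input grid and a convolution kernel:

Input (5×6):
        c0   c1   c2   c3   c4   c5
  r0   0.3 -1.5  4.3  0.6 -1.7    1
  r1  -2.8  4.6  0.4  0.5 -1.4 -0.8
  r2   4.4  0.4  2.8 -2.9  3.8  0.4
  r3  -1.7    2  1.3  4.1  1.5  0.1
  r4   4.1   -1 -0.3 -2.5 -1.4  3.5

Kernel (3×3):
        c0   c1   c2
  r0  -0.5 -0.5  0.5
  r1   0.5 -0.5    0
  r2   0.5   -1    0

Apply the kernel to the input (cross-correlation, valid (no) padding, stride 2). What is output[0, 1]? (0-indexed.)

The receptive field on the input at this output position is [4.3 0.6 -1.7 / 0.4 0.5 -1.4 / 2.8 -2.9 3.8]. Elementwise product with the kernel and sum: 4.3·-0.5 + 0.6·-0.5 + -1.7·0.5 + 0.4·0.5 + 0.5·-0.5 + 2.8·0.5 + -2.9·-1.

0.95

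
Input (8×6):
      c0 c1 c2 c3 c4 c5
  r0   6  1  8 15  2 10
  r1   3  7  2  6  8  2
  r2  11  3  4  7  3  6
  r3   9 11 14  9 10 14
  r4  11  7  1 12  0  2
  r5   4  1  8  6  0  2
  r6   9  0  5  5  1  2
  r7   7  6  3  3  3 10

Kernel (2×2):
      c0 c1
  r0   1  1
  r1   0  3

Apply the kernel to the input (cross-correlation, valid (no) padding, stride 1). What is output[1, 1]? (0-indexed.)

21

The receptive field on the input at this output position is [7 2 / 3 4]. Elementwise product with the kernel and sum: 7·1 + 2·1 + 4·3.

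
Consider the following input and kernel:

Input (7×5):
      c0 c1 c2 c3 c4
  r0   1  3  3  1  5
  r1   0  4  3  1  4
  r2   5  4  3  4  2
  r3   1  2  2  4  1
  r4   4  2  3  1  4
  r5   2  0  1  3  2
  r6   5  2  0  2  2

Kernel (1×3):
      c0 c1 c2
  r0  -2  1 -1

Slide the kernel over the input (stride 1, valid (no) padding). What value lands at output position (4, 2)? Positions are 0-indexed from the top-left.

The receptive field on the input at this output position is [3 1 4]. Elementwise product with the kernel and sum: 3·-2 + 1·1 + 4·-1.

-9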